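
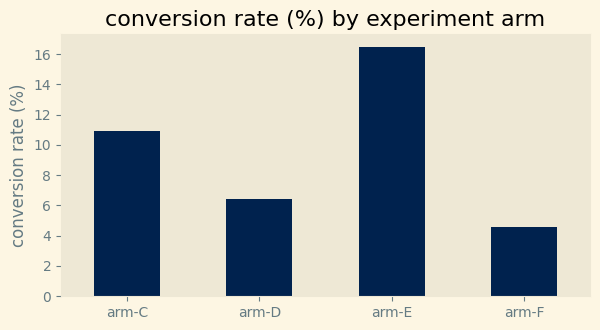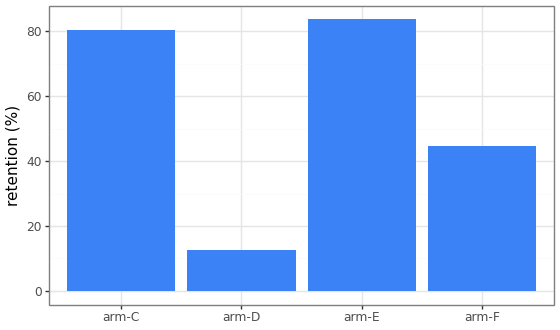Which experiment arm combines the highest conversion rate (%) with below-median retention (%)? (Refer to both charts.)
Chart 2 median retention (%) ≈ 60; below-median experiment arms: arm-D, arm-F. Among those, arm-D has the highest conversion rate (%) (≈ 6).

arm-D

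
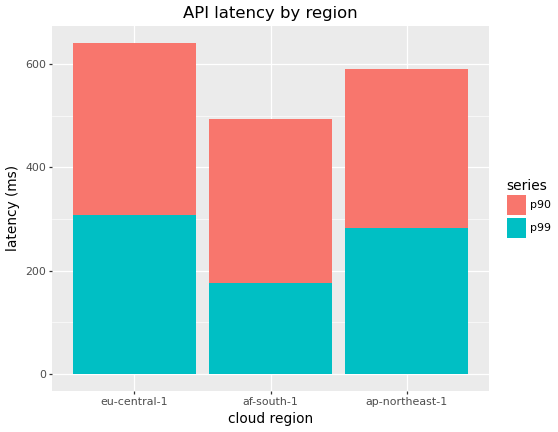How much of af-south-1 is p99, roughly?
≈ 200

p99 top ≈ 200, bottom ≈ 0; segment ≈ 200.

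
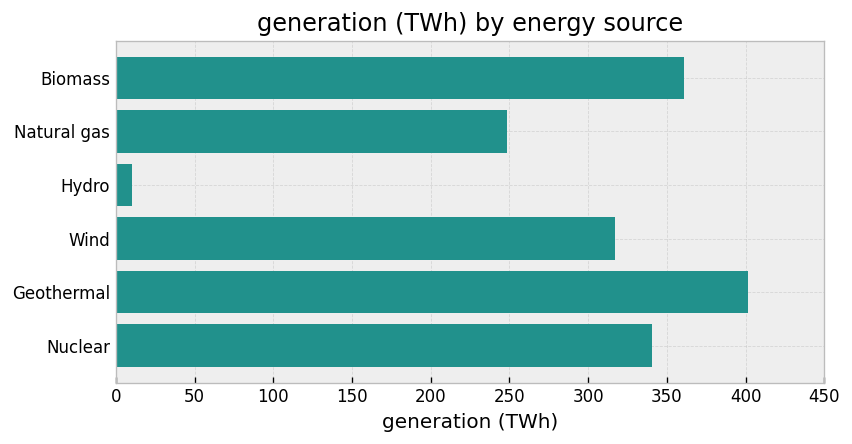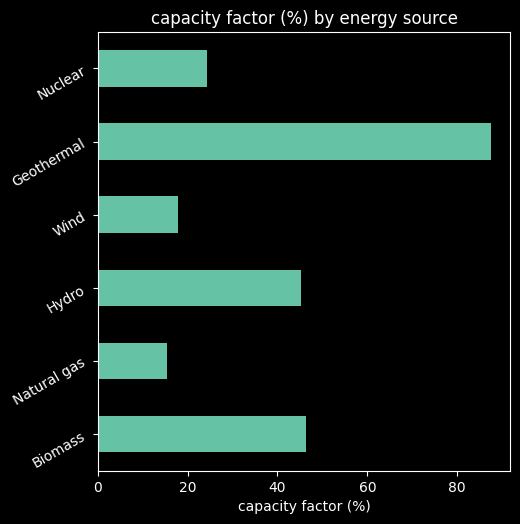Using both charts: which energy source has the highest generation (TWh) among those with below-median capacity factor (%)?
Chart 2 median capacity factor (%) ≈ 30; below-median energy sources: Natural gas, Wind, Nuclear. Among those, Nuclear has the highest generation (TWh) (≈ 350).

Nuclear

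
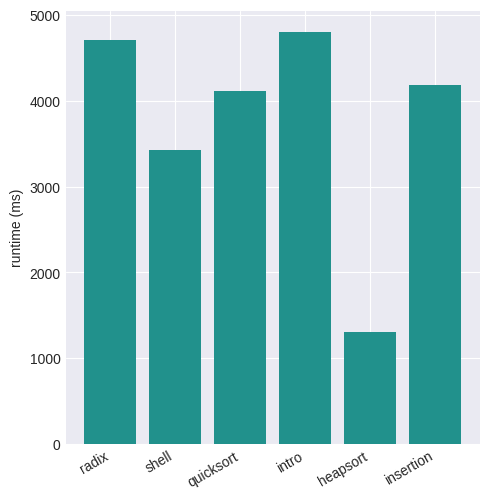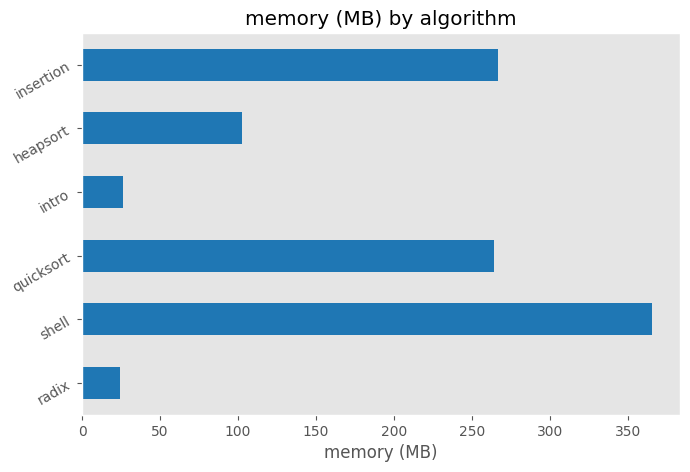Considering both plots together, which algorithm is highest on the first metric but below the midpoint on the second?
Chart 2 median memory (MB) ≈ 200; below-median algorithms: radix, intro, heapsort. Among those, intro has the highest runtime (ms) (≈ 5000).

intro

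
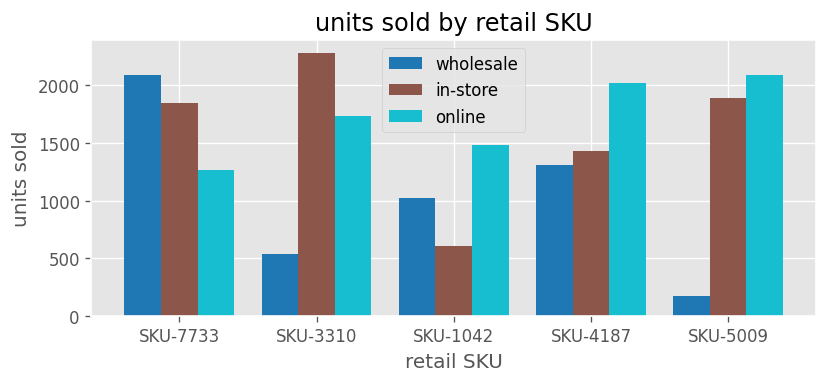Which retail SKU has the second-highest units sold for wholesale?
SKU-4187

Top 3 for wholesale: SKU-7733 ≈ 2000, SKU-4187 ≈ 1400, SKU-1042 ≈ 1000.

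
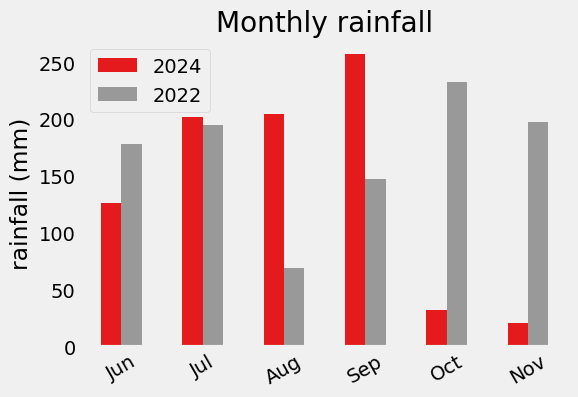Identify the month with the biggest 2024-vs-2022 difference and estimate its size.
Oct: 2024 ≈ 25, 2022 ≈ 225 → gap ≈ 200. Next-largest (Nov) is only ≈ 175.

Oct, ≈ 200 mm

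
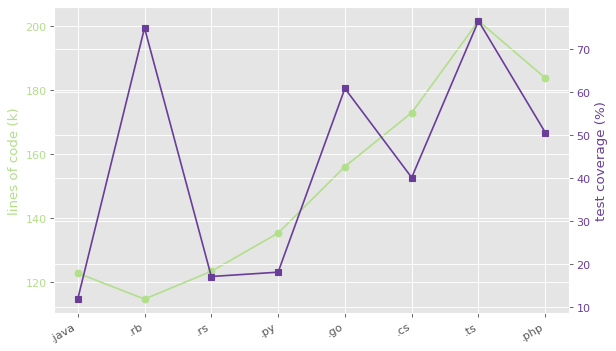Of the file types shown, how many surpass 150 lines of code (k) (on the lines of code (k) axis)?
4

Above 150: .go, .cs, .ts, .php.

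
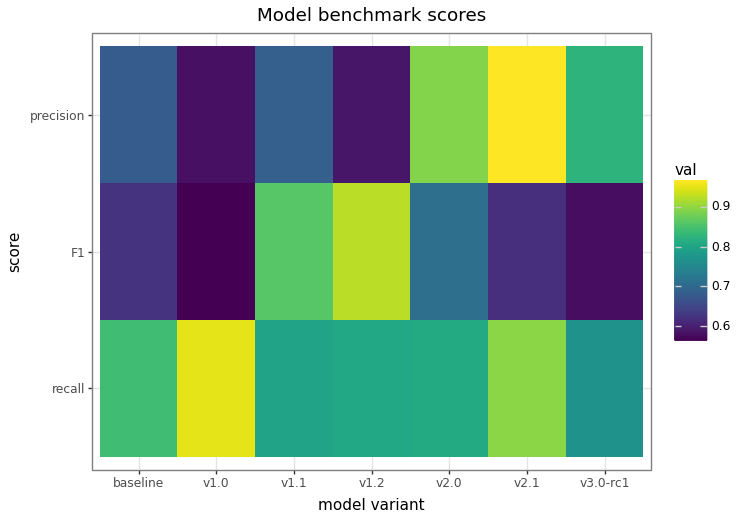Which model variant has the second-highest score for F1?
Top 3 for F1: v1.2 ≈ 0.95, v1.1 ≈ 0.85, v2.0 ≈ 0.70.

v1.1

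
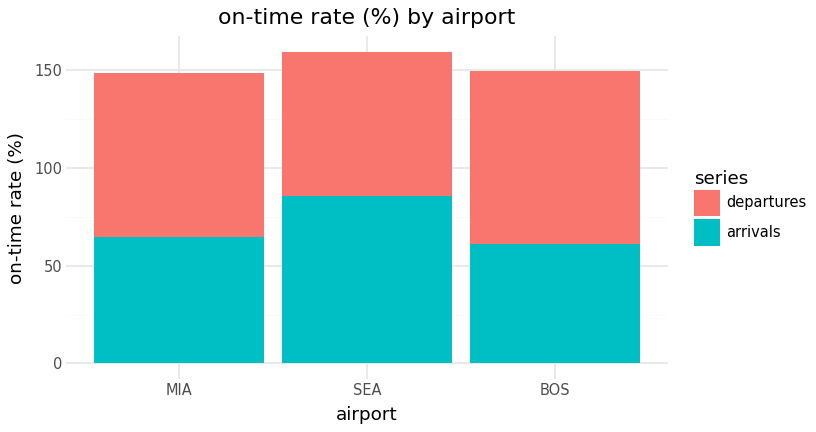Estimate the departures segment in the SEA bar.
≈ 80

departures top ≈ 160, bottom ≈ 80; segment ≈ 80.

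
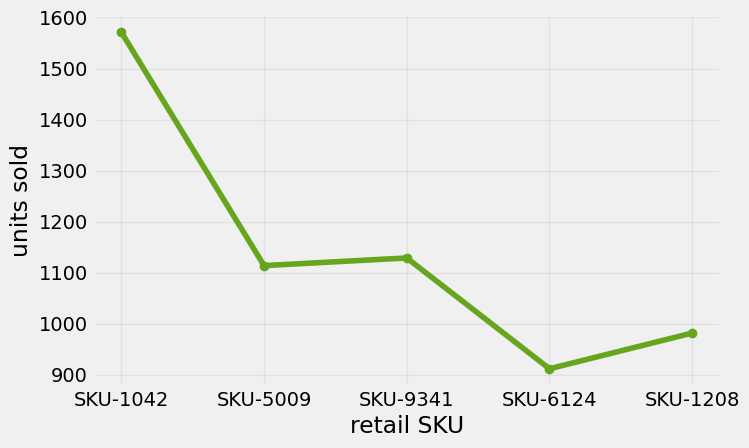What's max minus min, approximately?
≈ 700

Max SKU-1042 ≈ 1600, min SKU-6124 ≈ 900; range ≈ 700.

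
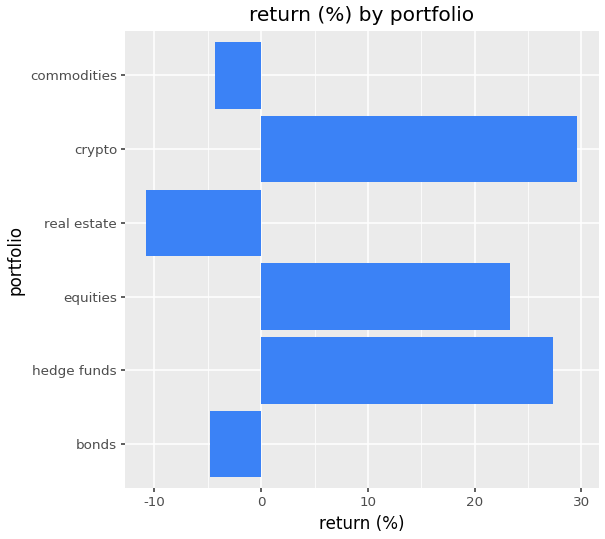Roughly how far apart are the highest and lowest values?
Max crypto ≈ 30, min real estate ≈ -10; range ≈ 40.

≈ 40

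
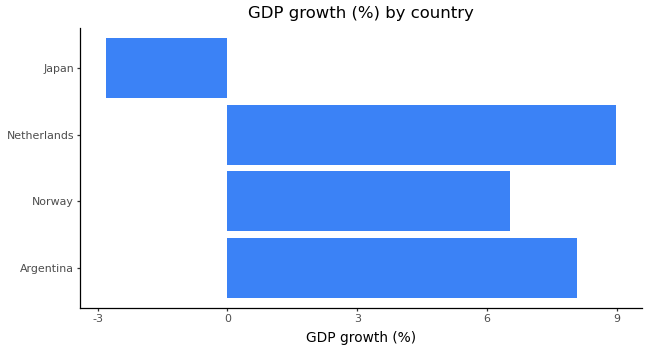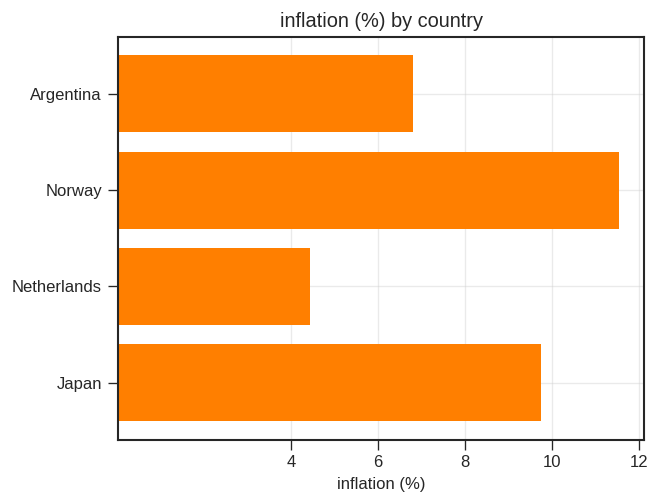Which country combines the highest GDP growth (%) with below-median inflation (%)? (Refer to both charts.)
Netherlands

Chart 2 median inflation (%) ≈ 8; below-median countries: Argentina, Netherlands. Among those, Netherlands has the highest GDP growth (%) (≈ 9).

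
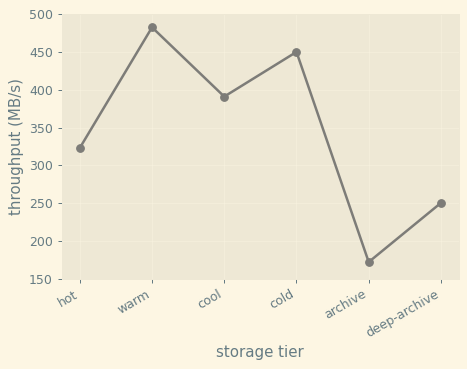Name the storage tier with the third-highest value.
Top 4: warm ≈ 500, cold ≈ 450, cool ≈ 400, hot ≈ 300.

cool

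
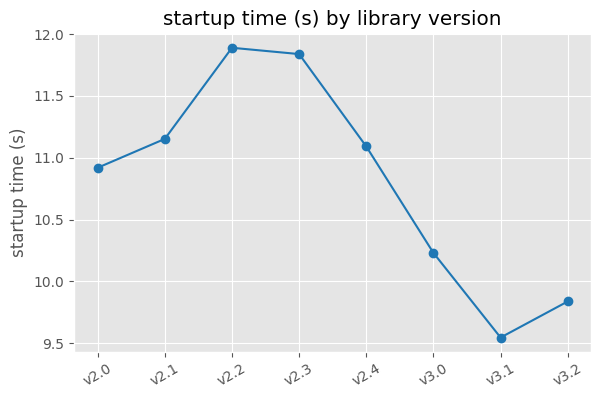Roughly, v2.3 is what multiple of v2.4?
v2.3 ≈ 11.8, v2.4 ≈ 11.0; 11.8/11.0 ≈ 1.07.

≈ 1.07×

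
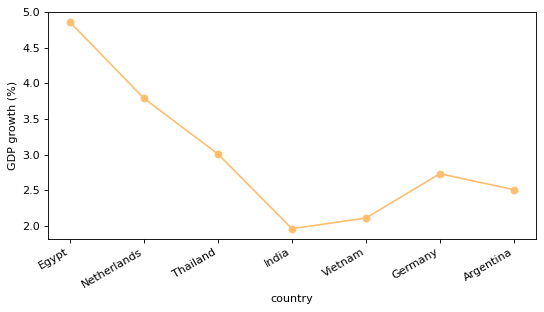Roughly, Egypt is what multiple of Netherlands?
Egypt ≈ 5.0, Netherlands ≈ 4.0; 5.0/4.0 ≈ 1.25.

≈ 1.25×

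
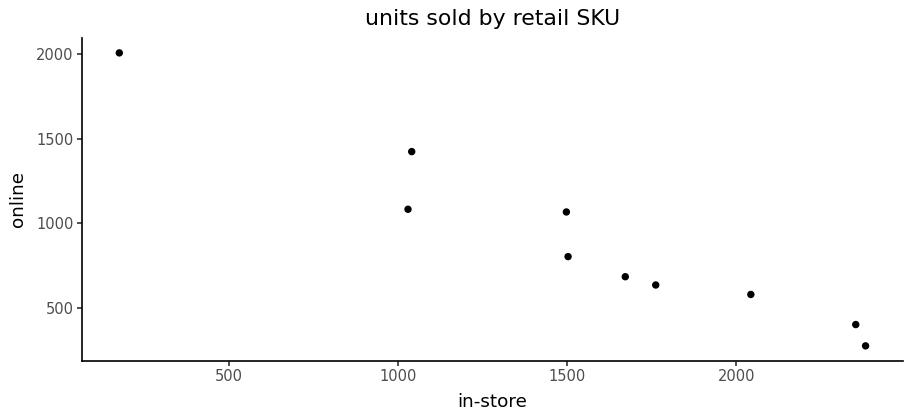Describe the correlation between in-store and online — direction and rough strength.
Points are negatively correlated; strong (|r| ≈ 1.0).

negative, strong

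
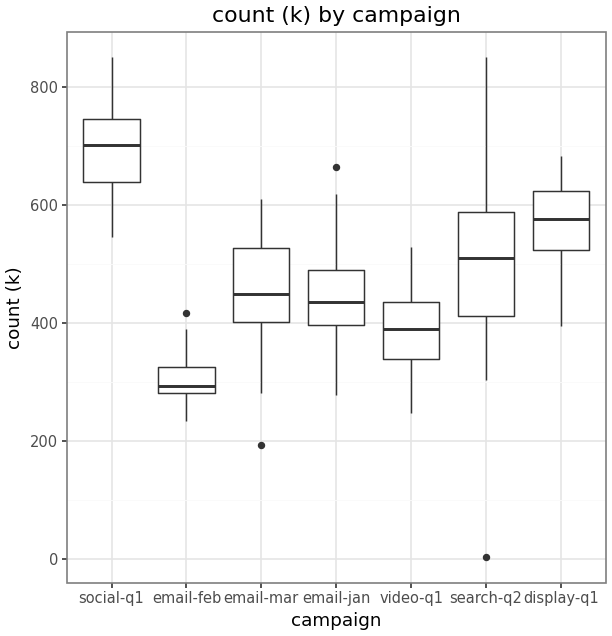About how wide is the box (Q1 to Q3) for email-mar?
Q3 ≈ 550, Q1 ≈ 400; IQR ≈ 150.

≈ 150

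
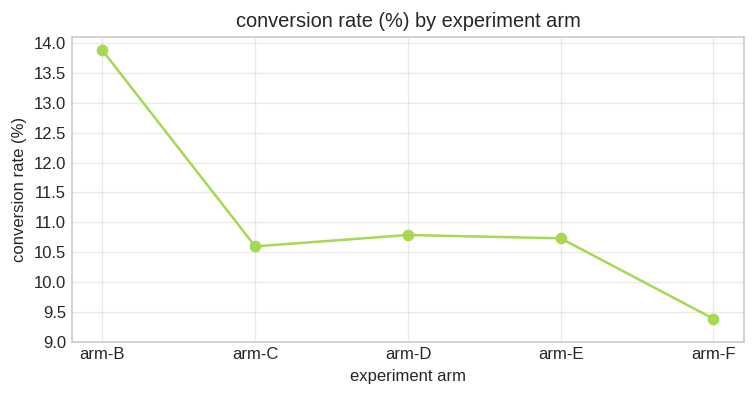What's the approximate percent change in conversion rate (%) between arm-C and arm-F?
arm-C ≈ 10.5, arm-F ≈ 9.5; (9.5 − 10.5) / 10.5 ≈ -9.5%.

≈ -9.5%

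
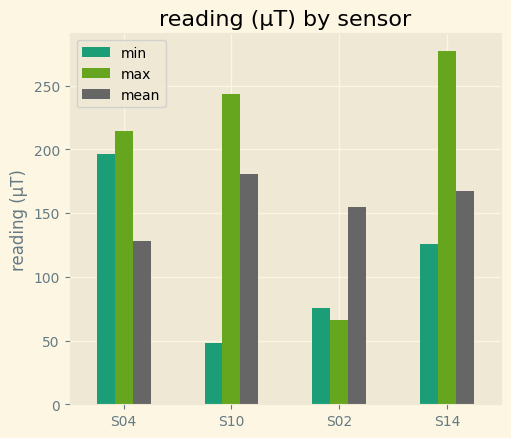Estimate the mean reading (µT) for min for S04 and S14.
(200 + 125) / 2 ≈ 162.

≈ 162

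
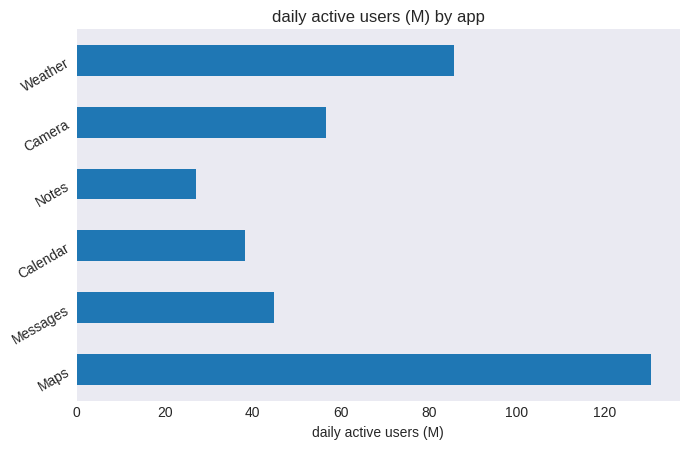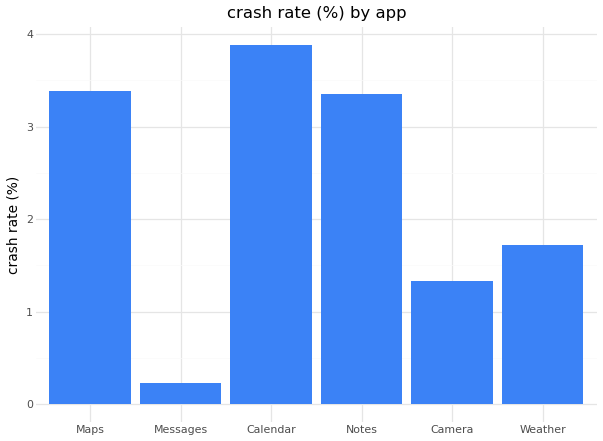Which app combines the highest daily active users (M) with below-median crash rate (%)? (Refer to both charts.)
Weather

Chart 2 median crash rate (%) ≈ 2.5; below-median apps: Messages, Camera, Weather. Among those, Weather has the highest daily active users (M) (≈ 80).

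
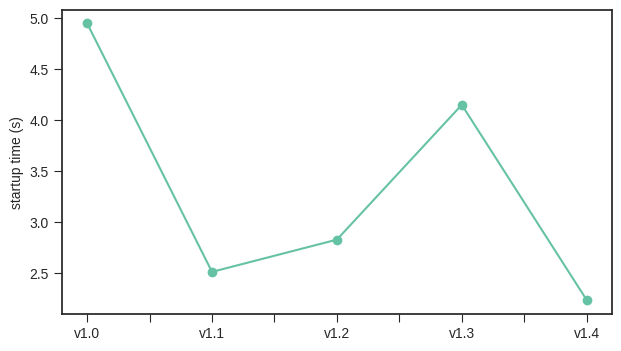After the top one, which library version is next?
Top 3: v1.0 ≈ 5.0, v1.3 ≈ 4.0, v1.2 ≈ 3.0.

v1.3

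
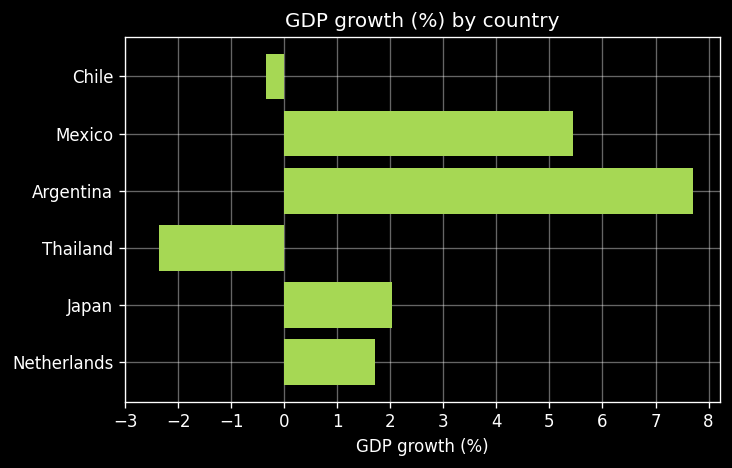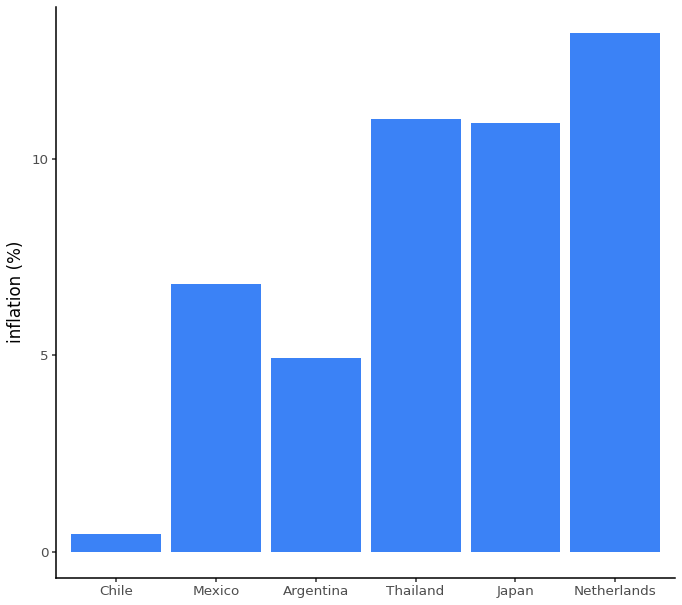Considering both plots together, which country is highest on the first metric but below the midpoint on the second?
Argentina

Chart 2 median inflation (%) ≈ 8; below-median countries: Chile, Mexico, Argentina. Among those, Argentina has the highest GDP growth (%) (≈ 8).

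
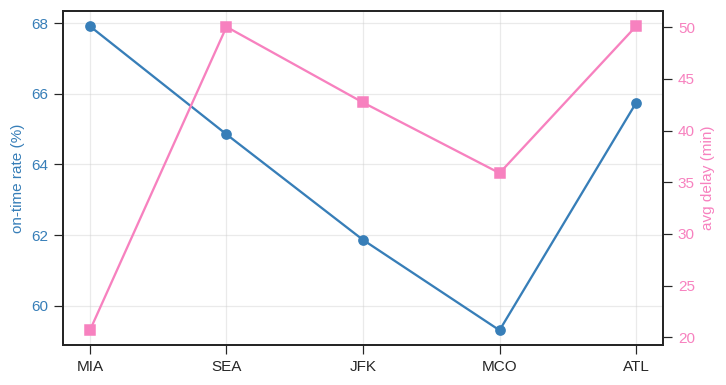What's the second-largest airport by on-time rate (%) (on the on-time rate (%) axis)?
ATL

Top 3 (on the on-time rate (%) axis): MIA ≈ 68, ATL ≈ 66, SEA ≈ 65.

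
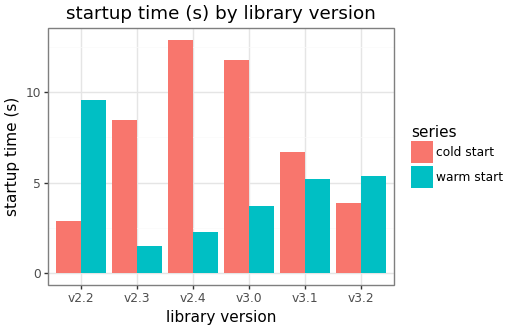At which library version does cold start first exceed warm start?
v2.3

v2.2: cold start ≈ 2 vs warm start ≈ 10 (not yet); v2.3: cold start ≈ 8 vs warm start ≈ 2 (first crossover).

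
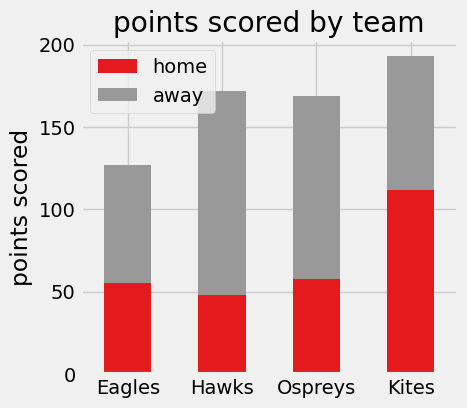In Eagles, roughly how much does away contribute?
away top ≈ 120, bottom ≈ 60; segment ≈ 60.

≈ 60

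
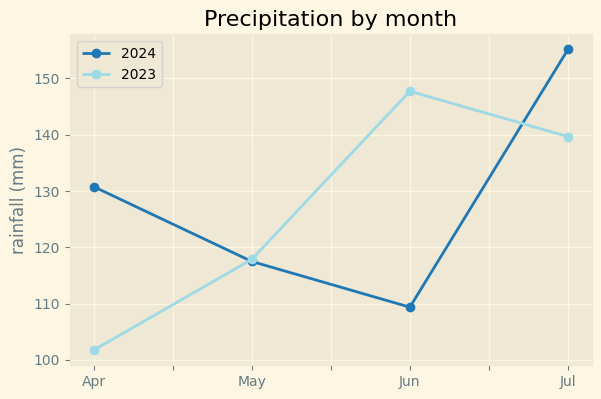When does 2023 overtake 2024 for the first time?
Apr: 2023 ≈ 100 vs 2024 ≈ 130 (not yet); May: 2023 ≈ 120 vs 2024 ≈ 115 (first crossover).

May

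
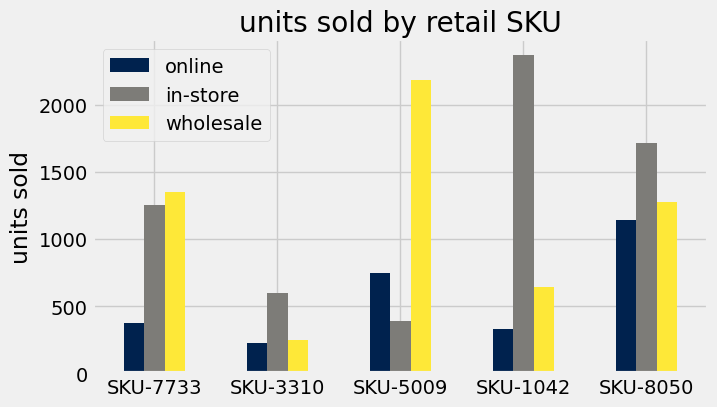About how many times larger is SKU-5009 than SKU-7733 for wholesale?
SKU-5009 ≈ 2200, SKU-7733 ≈ 1400; 2200/1400 ≈ 1.57.

≈ 1.57×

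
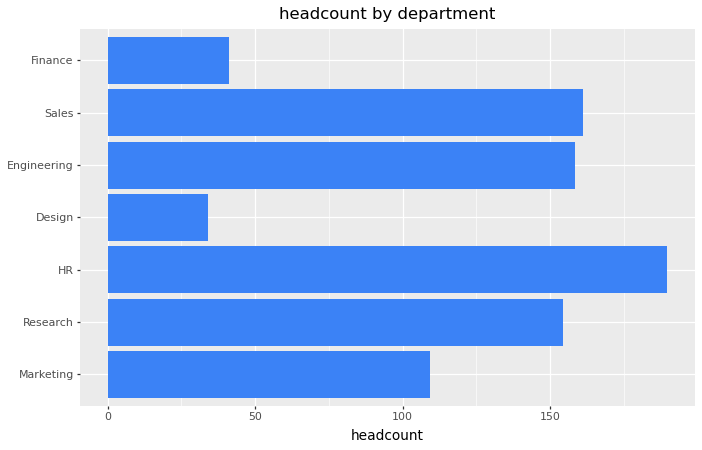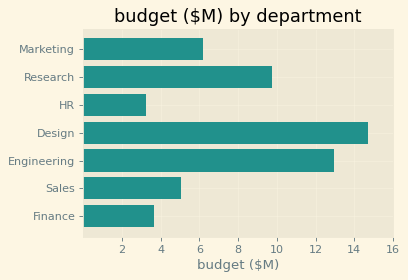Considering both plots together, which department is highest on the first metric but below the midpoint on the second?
Chart 2 median budget ($M) ≈ 6; below-median departments: HR, Sales, Finance. Among those, HR has the highest headcount (≈ 180).

HR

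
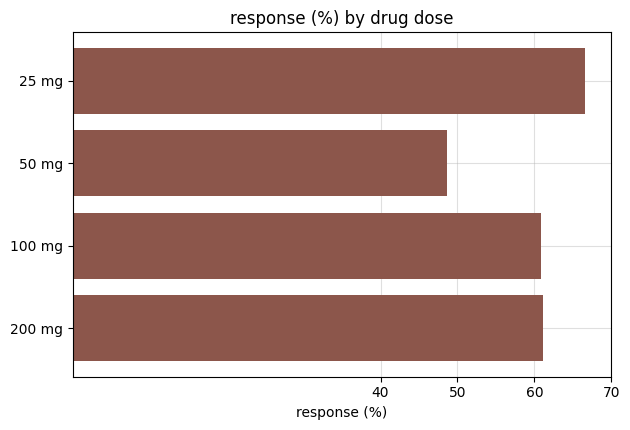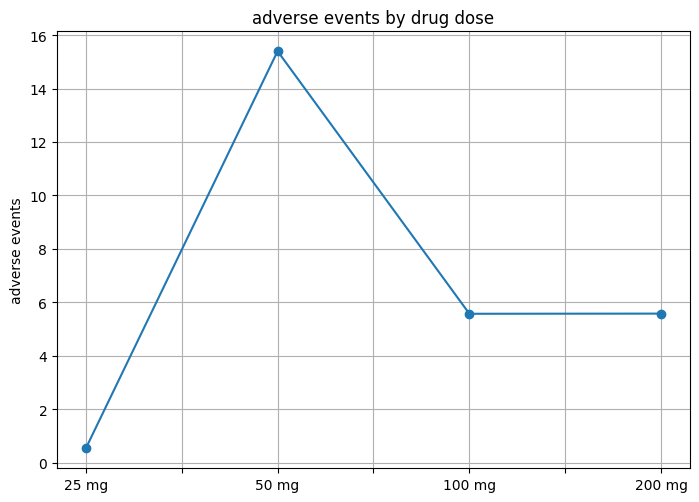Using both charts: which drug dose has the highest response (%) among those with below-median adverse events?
Chart 2 median adverse events ≈ 6; below-median drug doses: 25 mg, 100 mg. Among those, 25 mg has the highest response (%) (≈ 70).

25 mg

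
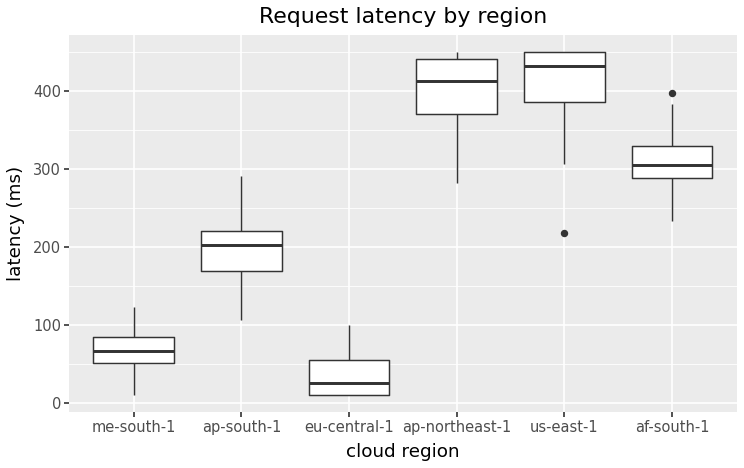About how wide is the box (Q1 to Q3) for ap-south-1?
Q3 ≈ 200, Q1 ≈ 150; IQR ≈ 50.

≈ 50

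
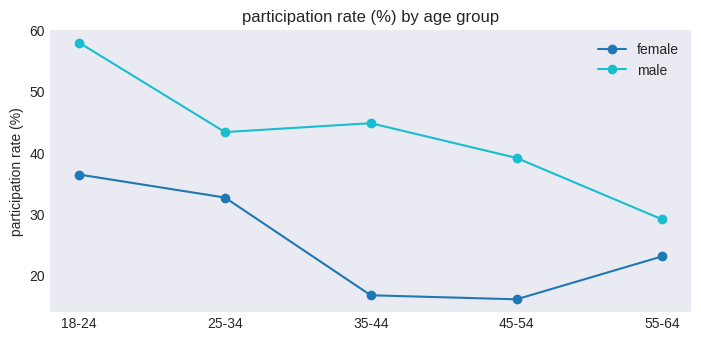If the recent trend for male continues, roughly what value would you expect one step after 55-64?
≈ 22.5

Last three: 45, 40, 30 → slope ≈ -7.5/step → next ≈ 22.5.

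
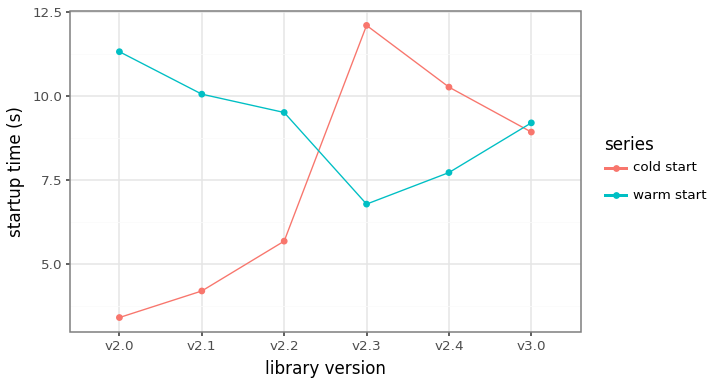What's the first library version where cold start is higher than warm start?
v2.3

v2.2: cold start ≈ 6 vs warm start ≈ 10 (not yet); v2.3: cold start ≈ 12 vs warm start ≈ 7 (first crossover).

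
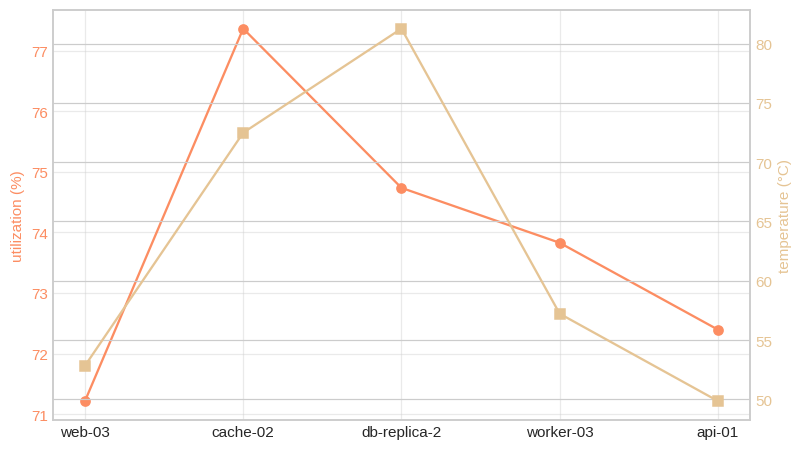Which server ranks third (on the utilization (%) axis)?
worker-03

Top 4 (on the utilization (%) axis): cache-02 ≈ 77, db-replica-2 ≈ 75, worker-03 ≈ 74, api-01 ≈ 72.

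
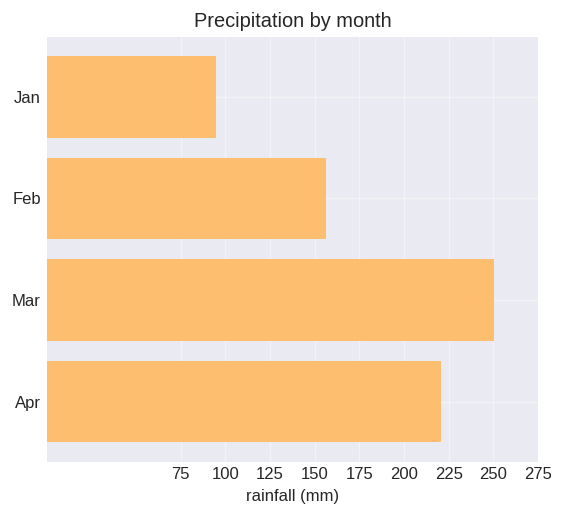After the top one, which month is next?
Apr

Top 3: Mar ≈ 250, Apr ≈ 225, Feb ≈ 150.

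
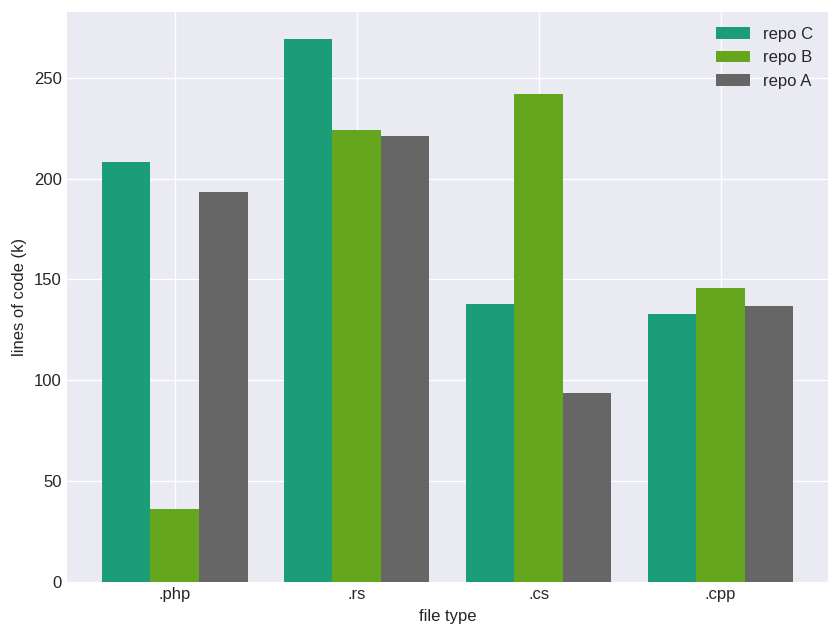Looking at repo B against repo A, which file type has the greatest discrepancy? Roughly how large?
.php, ≈ 175 k

.php: repo B ≈ 25, repo A ≈ 200 → gap ≈ 175. Next-largest (.cs) is only ≈ 150.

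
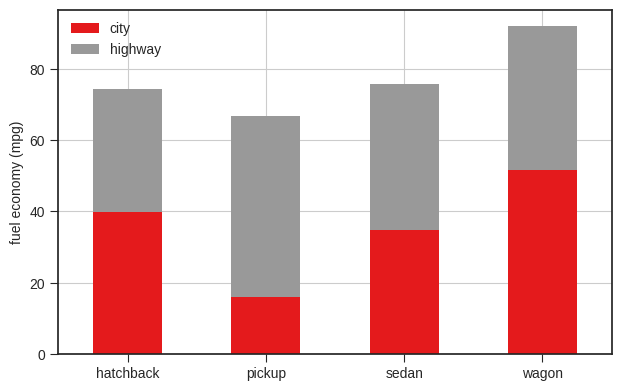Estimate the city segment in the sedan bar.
≈ 30

city top ≈ 30, bottom ≈ 0; segment ≈ 30.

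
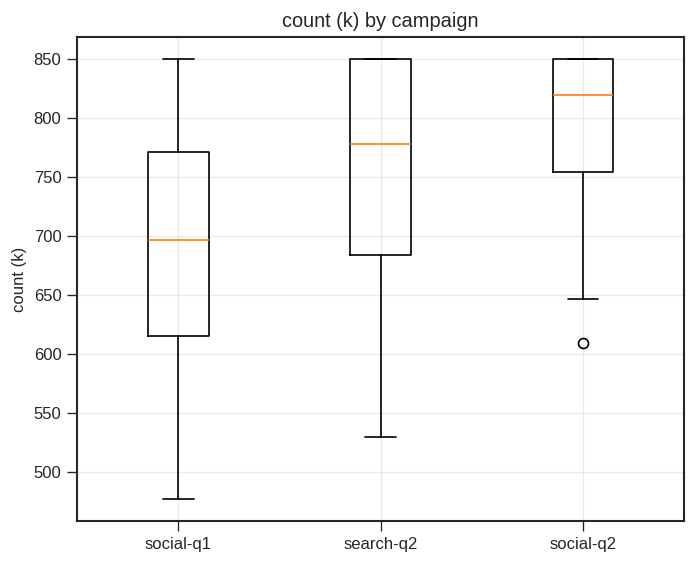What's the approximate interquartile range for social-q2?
≈ 80

Q3 ≈ 840, Q1 ≈ 760; IQR ≈ 80.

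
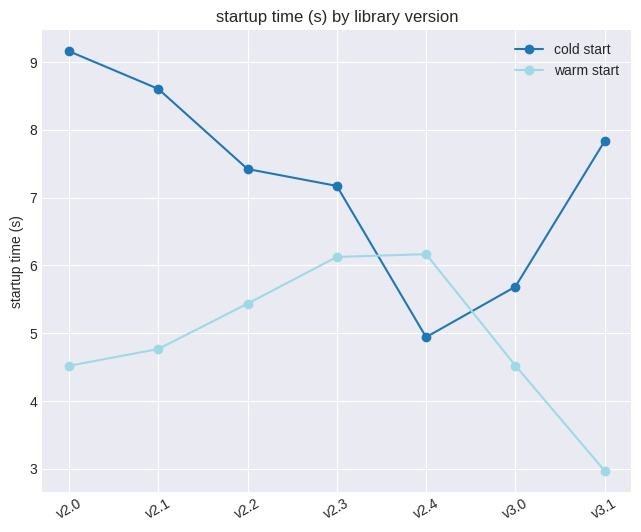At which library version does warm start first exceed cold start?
v2.3: warm start ≈ 6 vs cold start ≈ 7 (not yet); v2.4: warm start ≈ 6 vs cold start ≈ 5 (first crossover).

v2.4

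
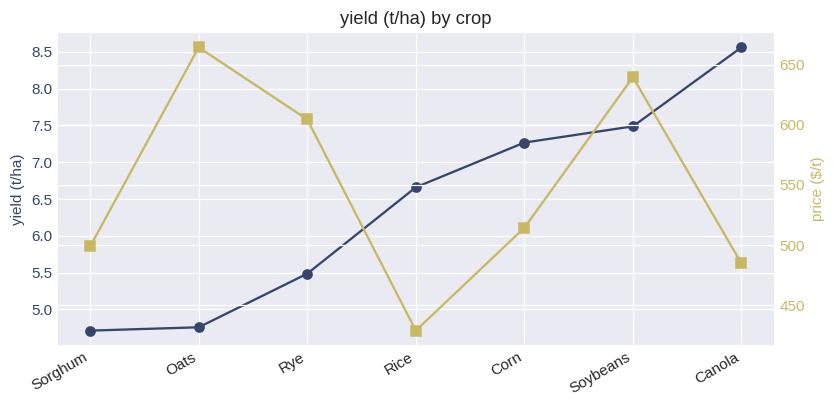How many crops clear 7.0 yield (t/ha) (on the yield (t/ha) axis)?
Above 7.0: Corn, Soybeans, Canola.

3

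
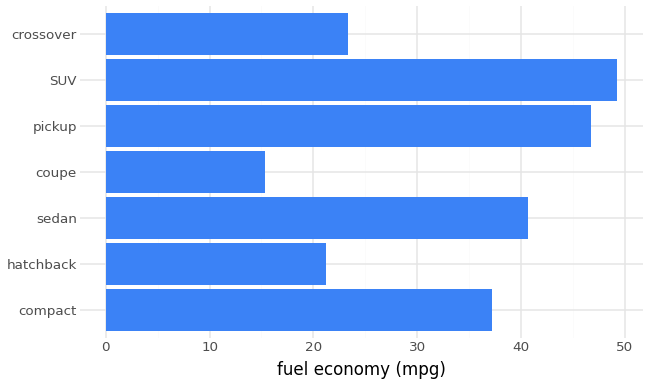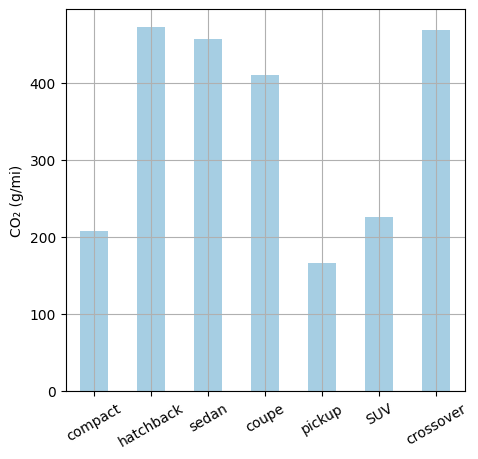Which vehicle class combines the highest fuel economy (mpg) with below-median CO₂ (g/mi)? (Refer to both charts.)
SUV

Chart 2 median CO₂ (g/mi) ≈ 400; below-median vehicle classes: compact, pickup, SUV. Among those, SUV has the highest fuel economy (mpg) (≈ 50).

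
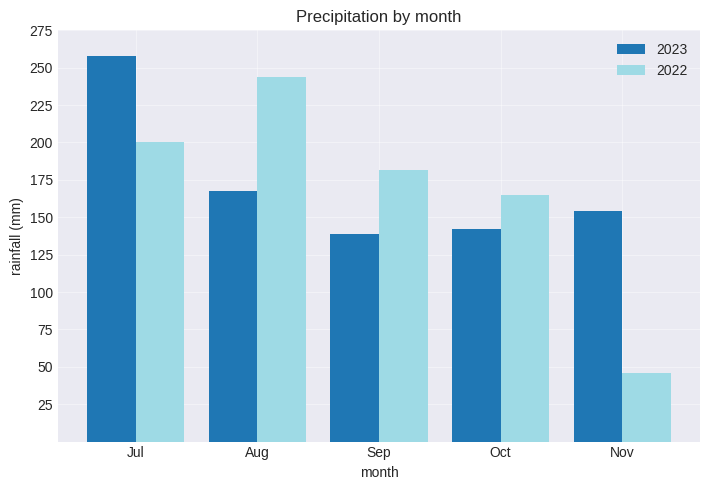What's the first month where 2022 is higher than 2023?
Aug

Jul: 2022 ≈ 200 vs 2023 ≈ 250 (not yet); Aug: 2022 ≈ 250 vs 2023 ≈ 175 (first crossover).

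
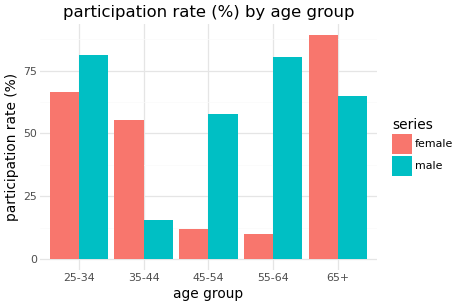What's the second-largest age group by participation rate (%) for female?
Top 3 for female: 65+ ≈ 90, 25-34 ≈ 70, 35-44 ≈ 60.

25-34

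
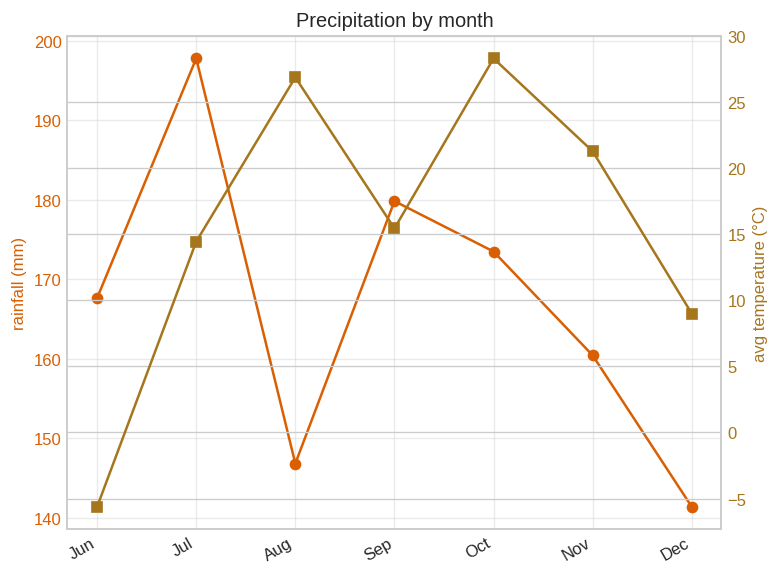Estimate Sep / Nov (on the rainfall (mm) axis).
Sep ≈ 180, Nov ≈ 160; 180/160 ≈ 1.12.

≈ 1.12×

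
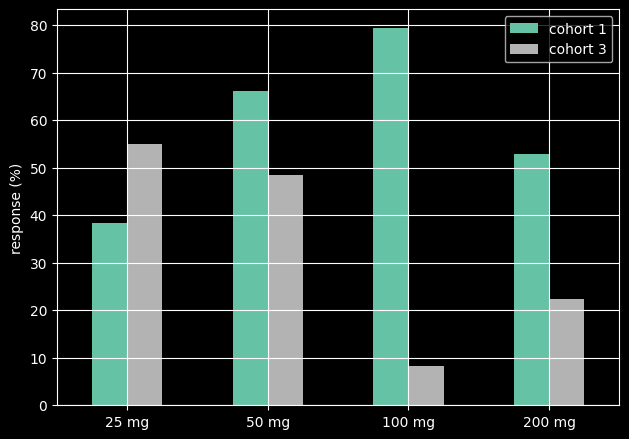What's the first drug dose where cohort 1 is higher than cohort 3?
25 mg: cohort 1 ≈ 40 vs cohort 3 ≈ 60 (not yet); 50 mg: cohort 1 ≈ 70 vs cohort 3 ≈ 50 (first crossover).

50 mg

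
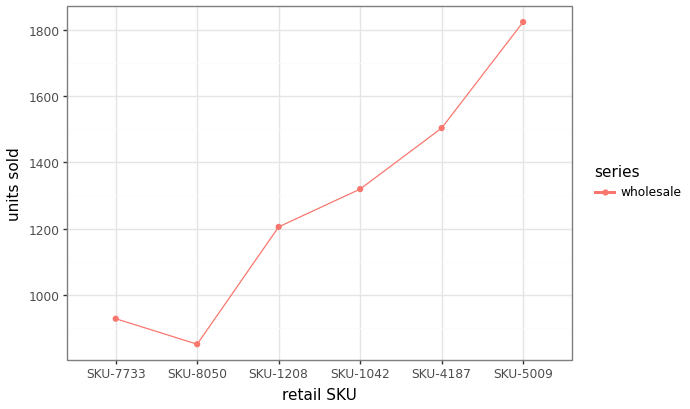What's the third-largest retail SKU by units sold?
Top 4: SKU-5009 ≈ 1800, SKU-4187 ≈ 1500, SKU-1042 ≈ 1300, SKU-1208 ≈ 1200.

SKU-1042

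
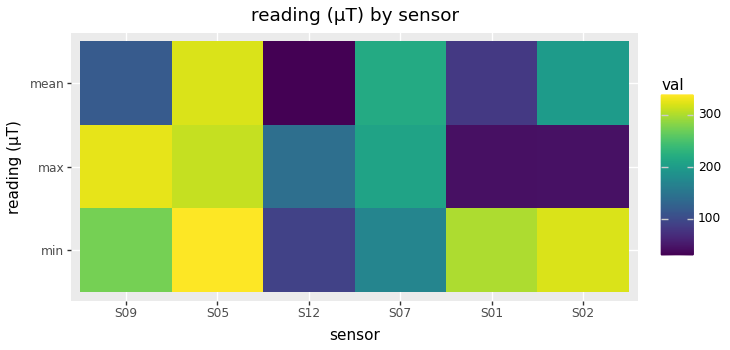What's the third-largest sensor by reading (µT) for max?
Top 4 for max: S09 ≈ 350, S05 ≈ 300, S07 ≈ 200, S12 ≈ 150.

S07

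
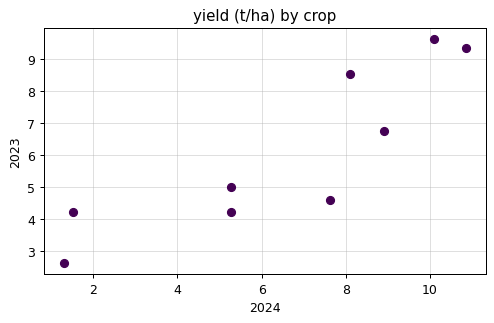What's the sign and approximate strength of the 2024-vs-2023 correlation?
Points are positively correlated; strong (|r| ≈ 0.9).

positive, strong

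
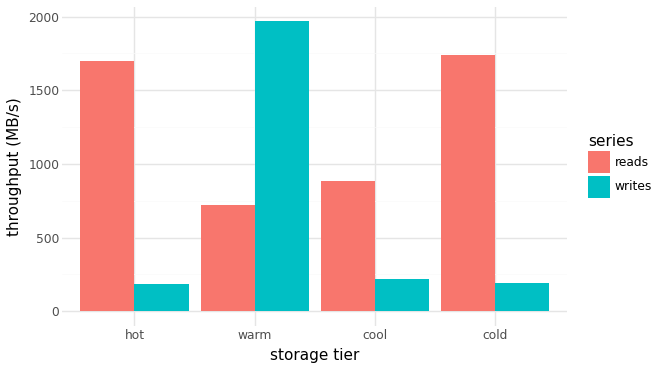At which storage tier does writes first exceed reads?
hot: writes ≈ 200 vs reads ≈ 1800 (not yet); warm: writes ≈ 2000 vs reads ≈ 800 (first crossover).

warm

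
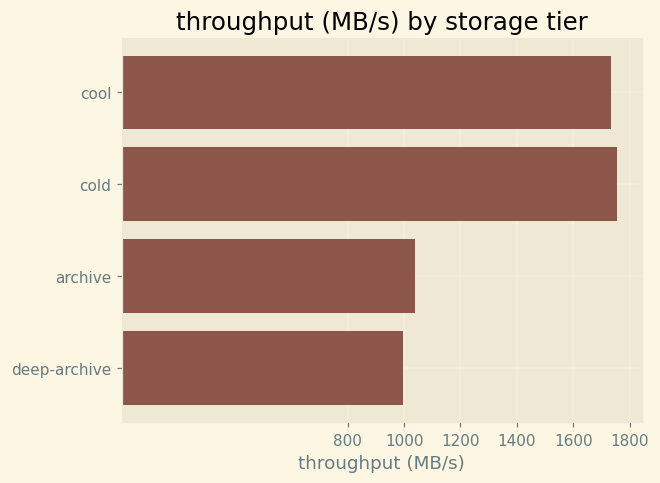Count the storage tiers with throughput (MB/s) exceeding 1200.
Above 1200: cool, cold.

2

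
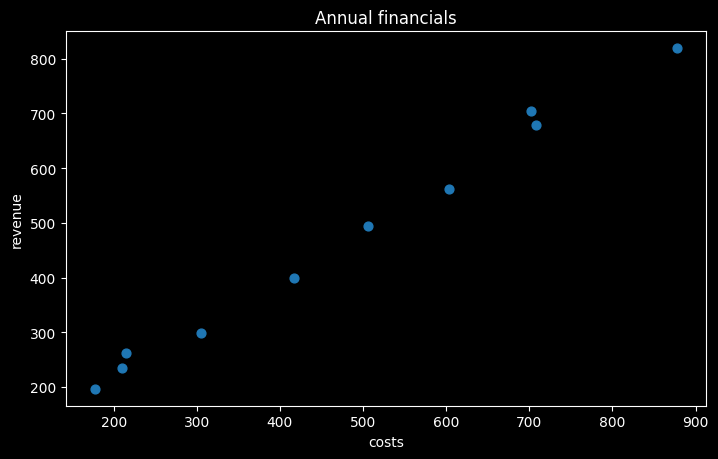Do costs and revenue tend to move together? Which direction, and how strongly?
Points are positively correlated; strong (|r| ≈ 1.0).

positive, strong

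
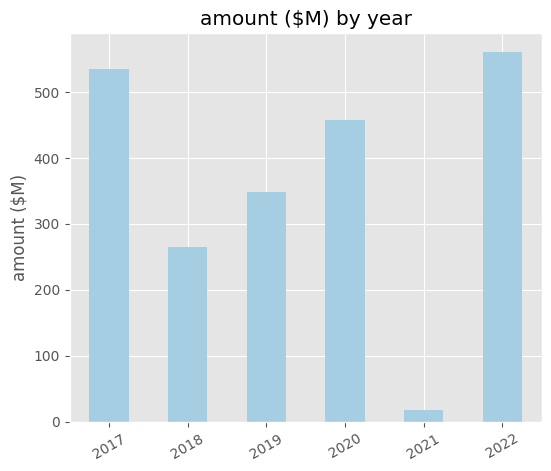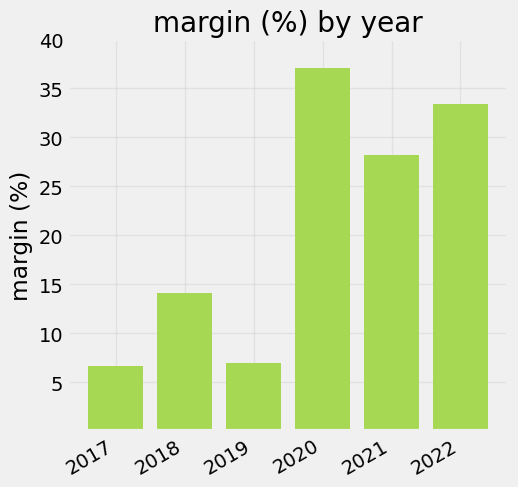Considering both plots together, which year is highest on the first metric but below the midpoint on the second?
Chart 2 median margin (%) ≈ 20; below-median years: 2017, 2018, 2019. Among those, 2017 has the highest amount ($M) (≈ 500).

2017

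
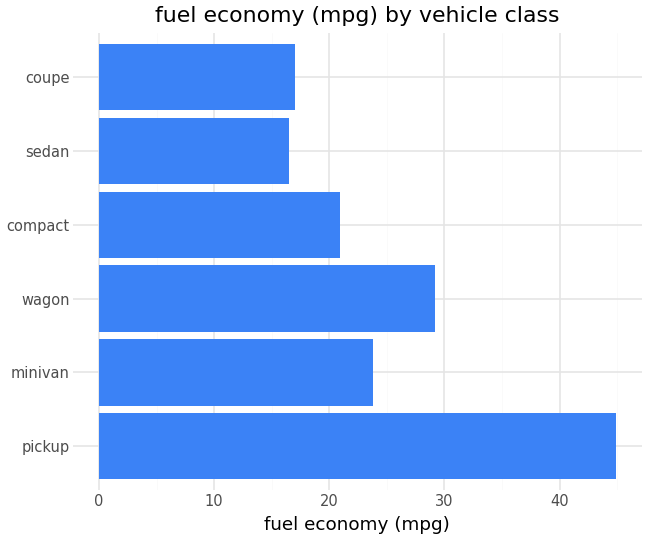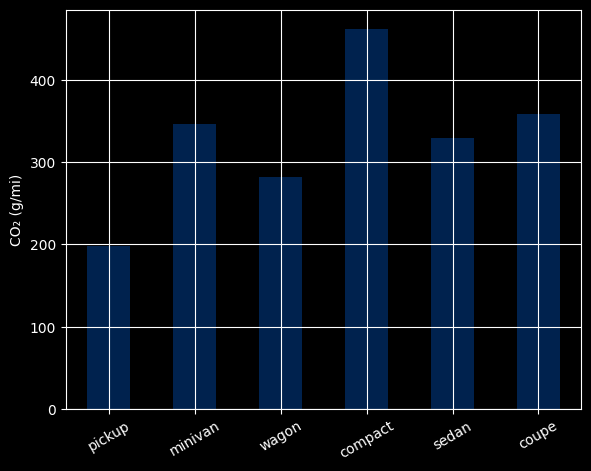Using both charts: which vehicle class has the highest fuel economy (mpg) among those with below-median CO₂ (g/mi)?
pickup

Chart 2 median CO₂ (g/mi) ≈ 350; below-median vehicle classes: pickup, wagon, sedan. Among those, pickup has the highest fuel economy (mpg) (≈ 45).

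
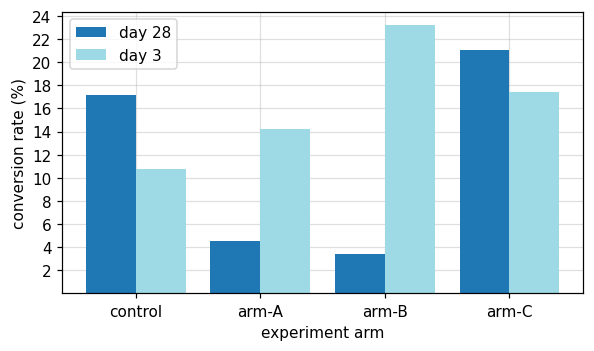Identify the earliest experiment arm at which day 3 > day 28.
control: day 3 ≈ 10 vs day 28 ≈ 18 (not yet); arm-A: day 3 ≈ 14 vs day 28 ≈ 4 (first crossover).

arm-A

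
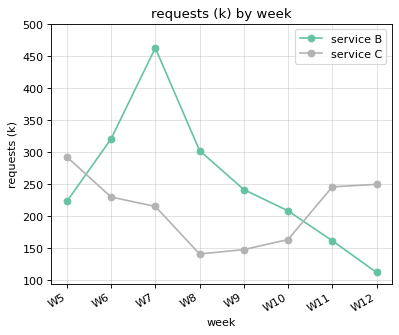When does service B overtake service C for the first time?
W5: service B ≈ 200 vs service C ≈ 300 (not yet); W6: service B ≈ 300 vs service C ≈ 250 (first crossover).

W6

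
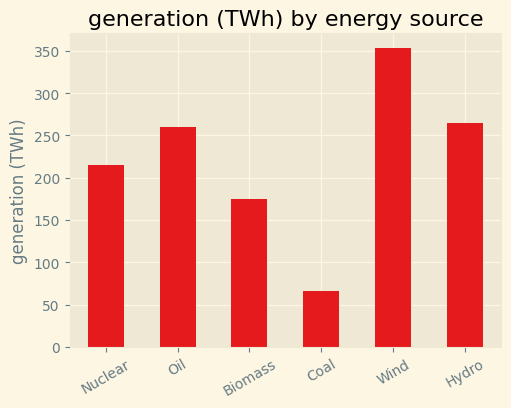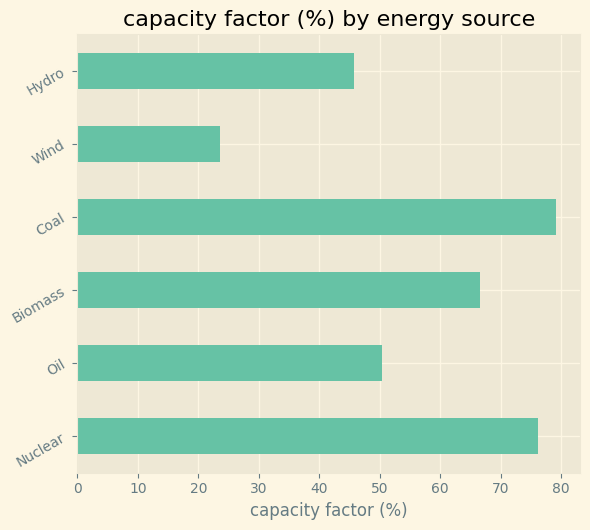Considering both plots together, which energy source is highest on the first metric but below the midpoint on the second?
Wind

Chart 2 median capacity factor (%) ≈ 60; below-median energy sources: Oil, Wind, Hydro. Among those, Wind has the highest generation (TWh) (≈ 350).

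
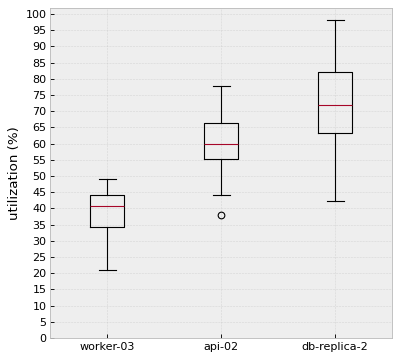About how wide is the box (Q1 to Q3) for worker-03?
Q3 ≈ 45, Q1 ≈ 35; IQR ≈ 10.

≈ 10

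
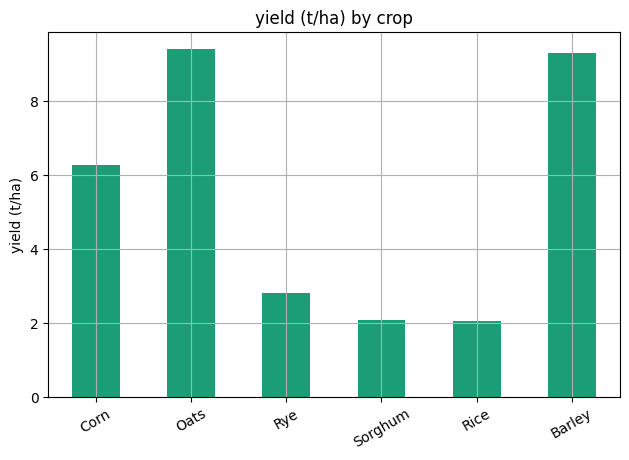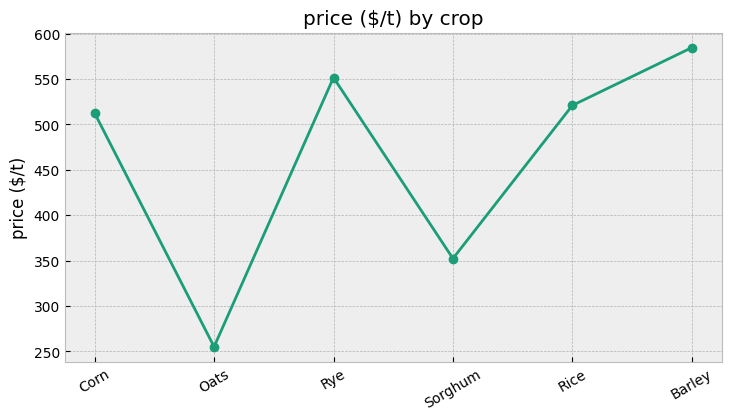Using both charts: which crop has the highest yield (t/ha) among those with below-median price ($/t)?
Oats

Chart 2 median price ($/t) ≈ 500; below-median crops: Corn, Oats, Sorghum. Among those, Oats has the highest yield (t/ha) (≈ 9).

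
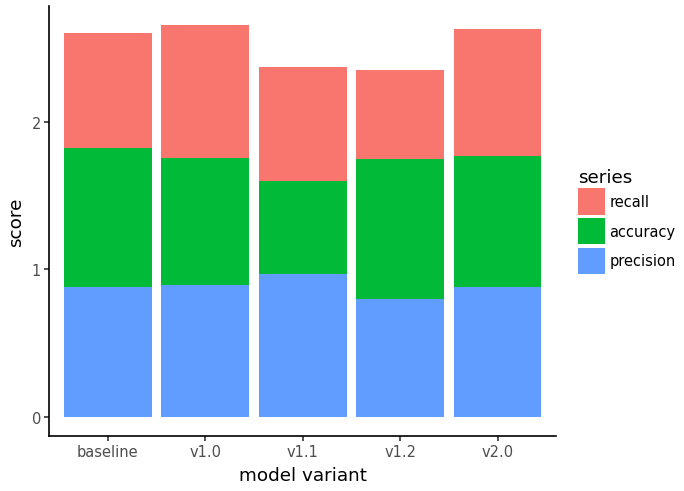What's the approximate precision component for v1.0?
≈ 1.0

precision top ≈ 1.0, bottom ≈ 0.0; segment ≈ 1.0.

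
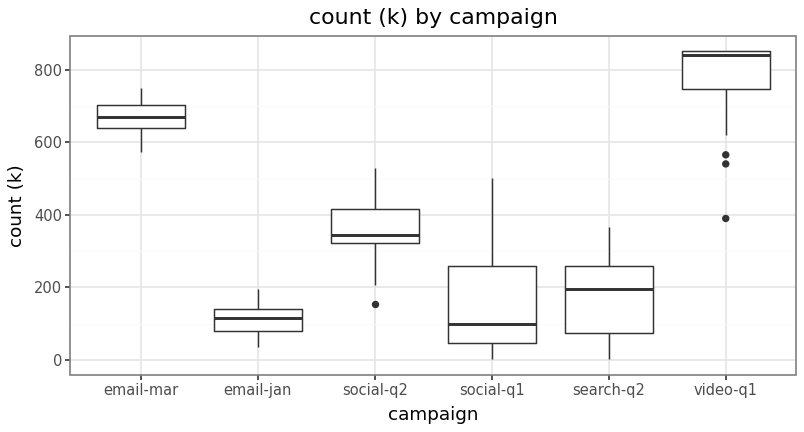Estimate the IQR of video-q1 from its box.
Q3 ≈ 800, Q1 ≈ 700; IQR ≈ 100.

≈ 100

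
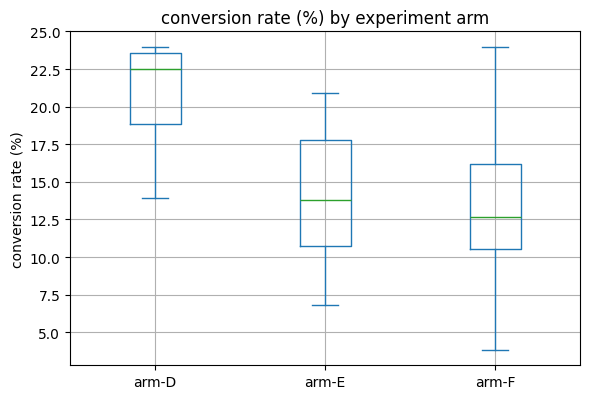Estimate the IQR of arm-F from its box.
≈ 5

Q3 ≈ 16, Q1 ≈ 11; IQR ≈ 5.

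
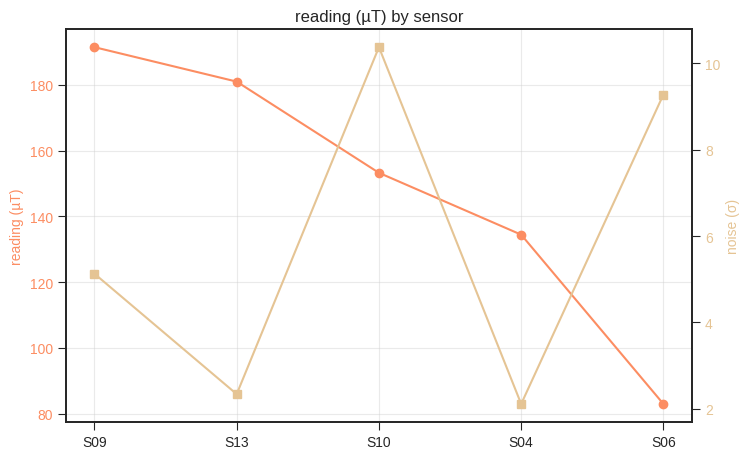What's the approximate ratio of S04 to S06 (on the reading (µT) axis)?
≈ 1.62×

S04 ≈ 130, S06 ≈ 80; 130/80 ≈ 1.62.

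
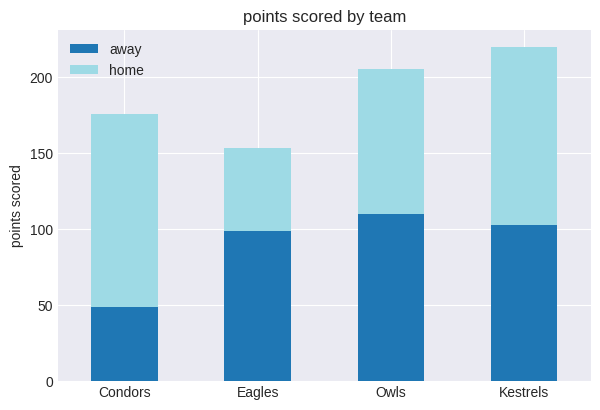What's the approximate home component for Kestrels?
≈ 120

home top ≈ 220, bottom ≈ 100; segment ≈ 120.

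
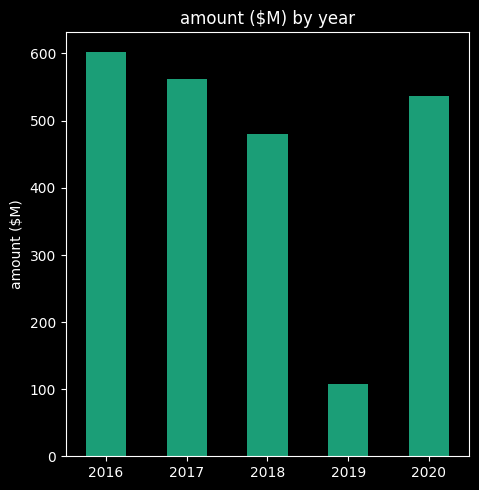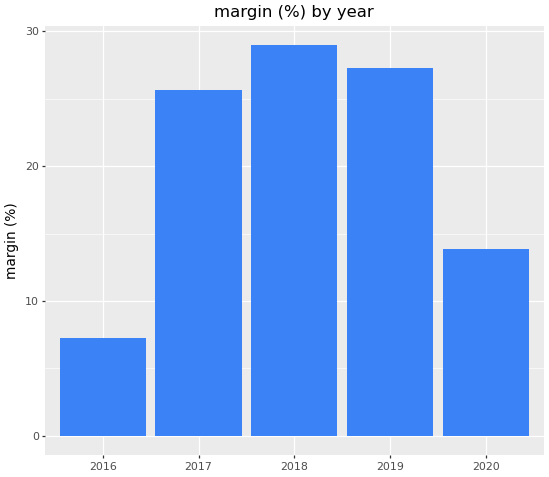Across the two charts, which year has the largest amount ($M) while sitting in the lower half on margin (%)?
Chart 2 median margin (%) ≈ 25; below-median years: 2016, 2020. Among those, 2016 has the highest amount ($M) (≈ 600).

2016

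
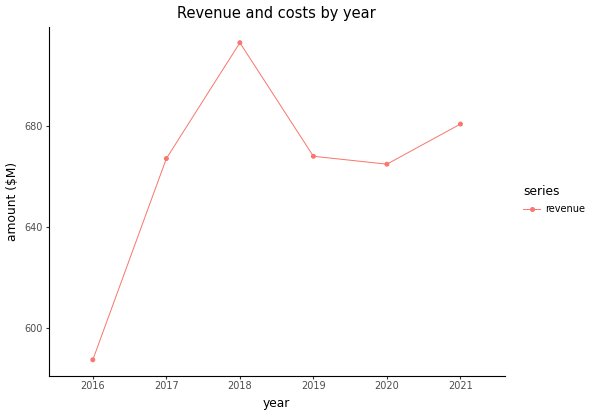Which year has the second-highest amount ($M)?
2021

Top 3: 2018 ≈ 720, 2021 ≈ 680, 2019 ≈ 660.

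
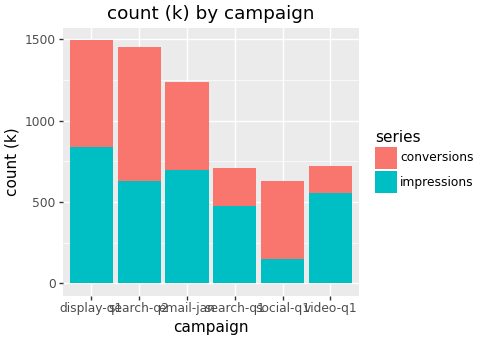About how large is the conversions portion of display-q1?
conversions top ≈ 1400, bottom ≈ 800; segment ≈ 600.

≈ 600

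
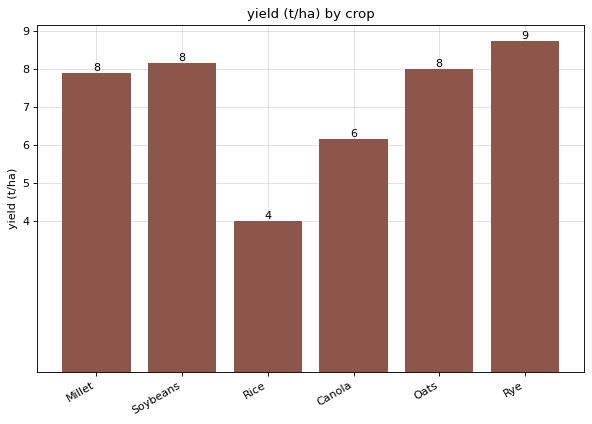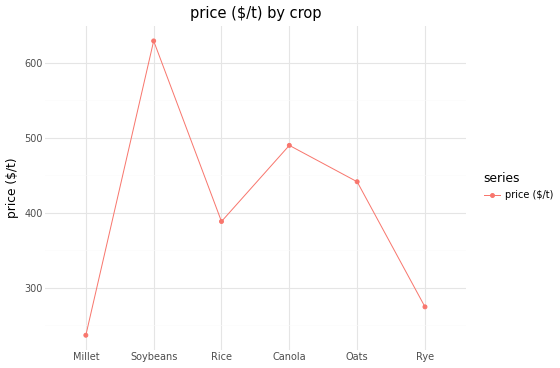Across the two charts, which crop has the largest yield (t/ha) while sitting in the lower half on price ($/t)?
Chart 2 median price ($/t) ≈ 400; below-median crops: Millet, Rice, Rye. Among those, Rye has the highest yield (t/ha) (≈ 9).

Rye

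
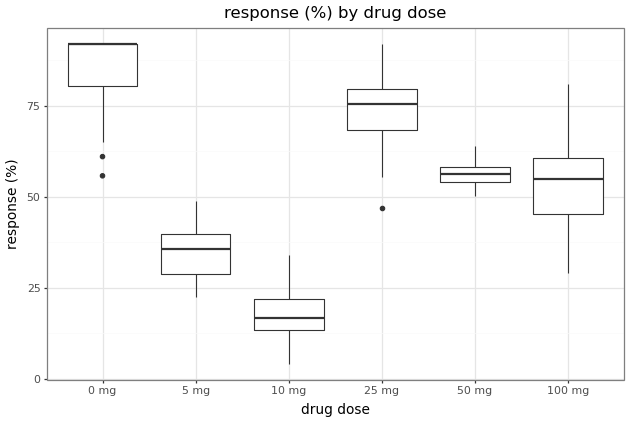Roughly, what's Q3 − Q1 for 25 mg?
Q3 ≈ 80, Q1 ≈ 70; IQR ≈ 10.

≈ 10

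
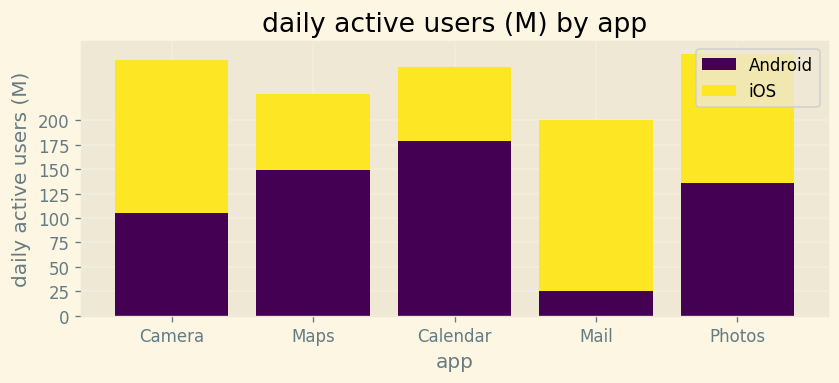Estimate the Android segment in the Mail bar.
≈ 25

Android top ≈ 25, bottom ≈ 0; segment ≈ 25.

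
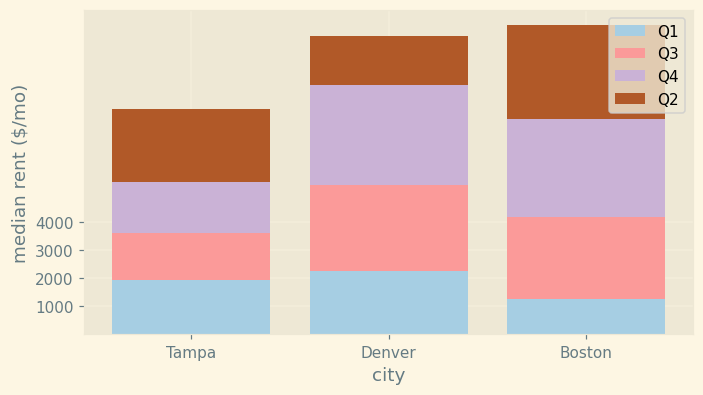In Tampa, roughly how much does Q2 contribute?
≈ 3000

Q2 top ≈ 8000, bottom ≈ 5000; segment ≈ 3000.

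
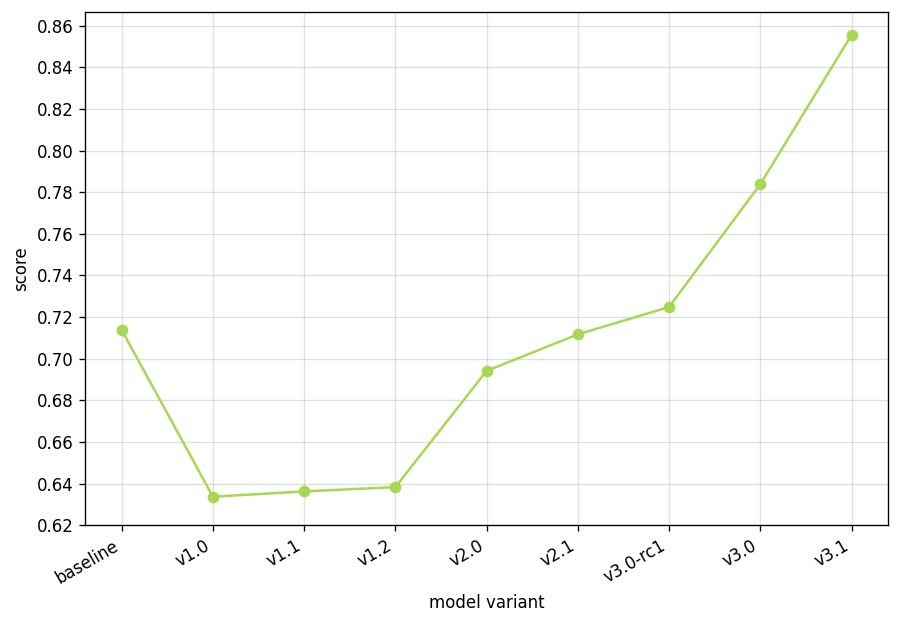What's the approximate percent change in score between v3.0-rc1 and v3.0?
≈ +8.3%

v3.0-rc1 ≈ 0.72, v3.0 ≈ 0.78; (0.78 − 0.72) / 0.72 ≈ +8.3%.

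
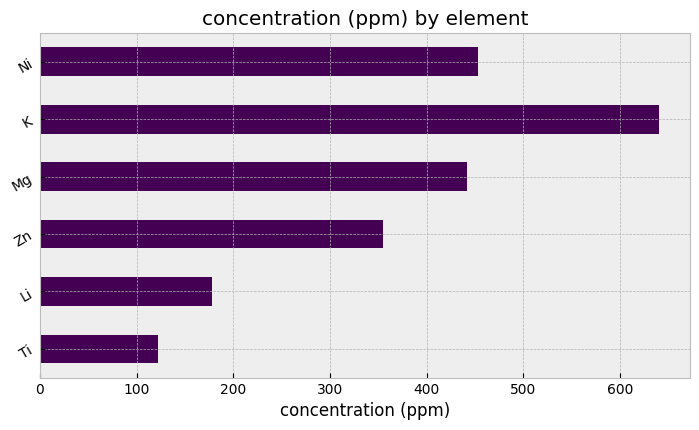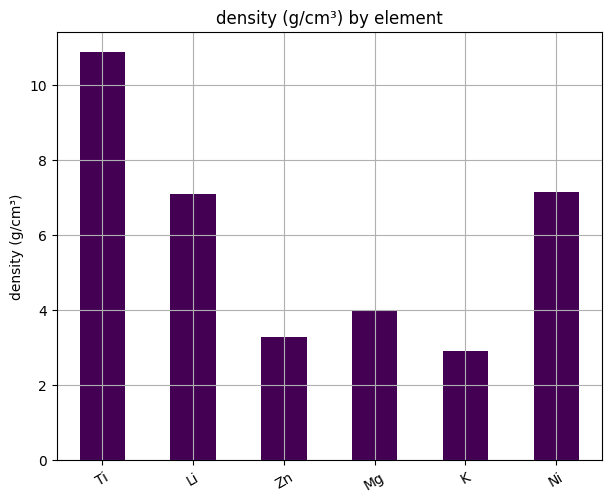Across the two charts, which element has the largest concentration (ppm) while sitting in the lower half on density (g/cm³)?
K

Chart 2 median density (g/cm³) ≈ 6; below-median elements: Zn, Mg, K. Among those, K has the highest concentration (ppm) (≈ 600).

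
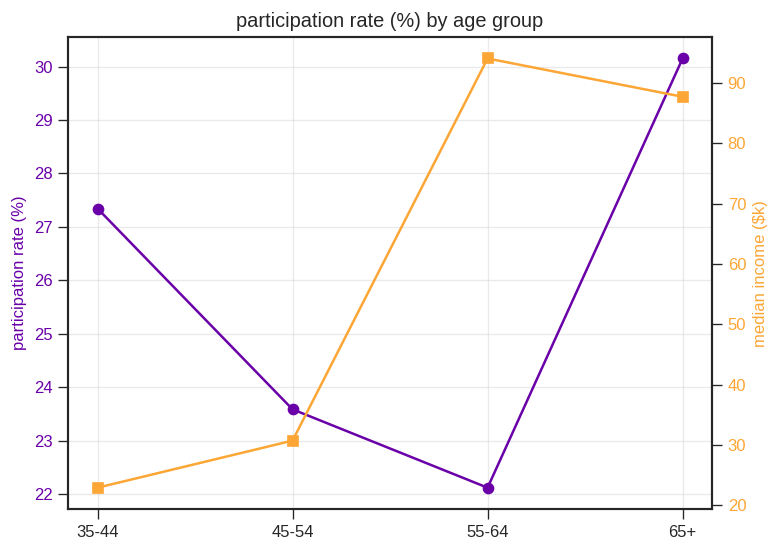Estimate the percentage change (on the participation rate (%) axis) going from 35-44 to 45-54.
≈ -11.1%

35-44 ≈ 27, 45-54 ≈ 24; (24 − 27) / 27 ≈ -11.1%.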